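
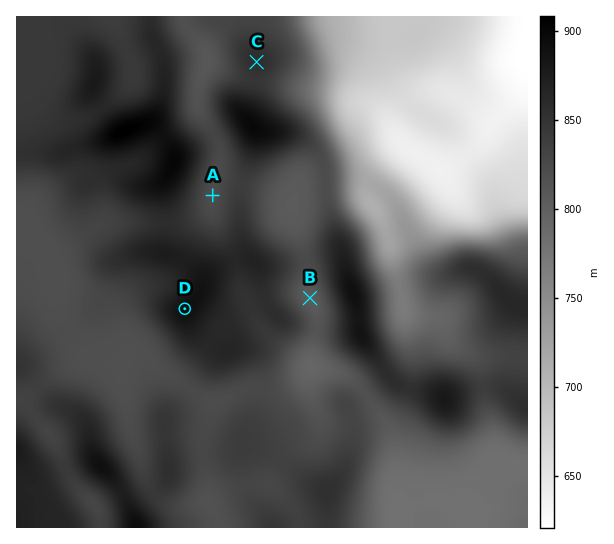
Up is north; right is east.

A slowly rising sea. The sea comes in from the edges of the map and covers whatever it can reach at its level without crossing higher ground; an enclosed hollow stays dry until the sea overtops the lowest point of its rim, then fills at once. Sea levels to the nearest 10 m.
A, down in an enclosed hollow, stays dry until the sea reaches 830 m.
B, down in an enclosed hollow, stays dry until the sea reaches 820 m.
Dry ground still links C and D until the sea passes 840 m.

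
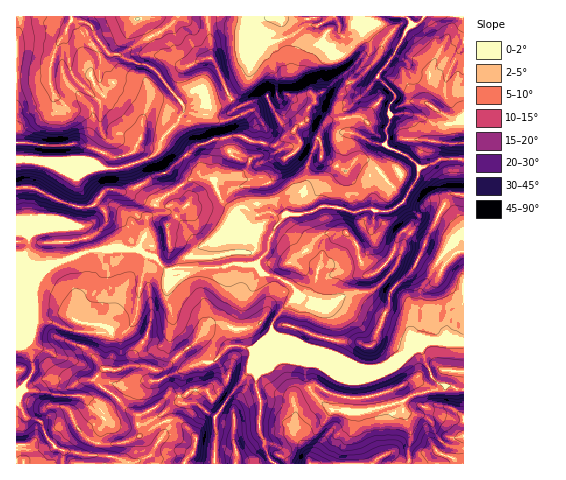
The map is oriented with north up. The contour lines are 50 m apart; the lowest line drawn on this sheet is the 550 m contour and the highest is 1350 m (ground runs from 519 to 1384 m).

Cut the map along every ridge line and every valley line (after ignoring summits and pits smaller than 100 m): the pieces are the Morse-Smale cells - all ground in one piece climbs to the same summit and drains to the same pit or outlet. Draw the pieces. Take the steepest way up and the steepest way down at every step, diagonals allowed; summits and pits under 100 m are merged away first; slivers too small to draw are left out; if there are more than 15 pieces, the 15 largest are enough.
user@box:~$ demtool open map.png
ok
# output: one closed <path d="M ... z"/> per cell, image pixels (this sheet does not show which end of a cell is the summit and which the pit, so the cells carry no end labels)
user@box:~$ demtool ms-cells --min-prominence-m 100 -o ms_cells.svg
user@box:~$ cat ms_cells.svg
<path d="M120 247l-15 2-1 3 0 42-4 32-3 6-22-1-23-9-18-2-2 3-7 18 0 6 6 8 3 15-11 19-7 4 1 71 197-1 3-25-1-21 36-48 9-21-1-3-5 5-12-4-13 0-2-7 16-39 18-27-6-9-21-1-19 5-22 0-11 8-14 6-1-11-14-15-7-1-8-6-13 0z"/><path d="M454 193l-6 4-23 47-20-14-5 4-10 24-16 16-5 0-5-7-7-23-11-12 18-12 1-4-3-6-11 2-12-5-17-1-10 6-26 2-11 13-6 12-2 13-11 12 7 10 15 3 12 6 7 9-1 6-22 22-2 6 1 8 82 33 13 3 18-4 18-10 7-9 14-5 37 1 2-2 0-146z"/><path d="M267 96l-29 11-7-8-30 16-18-3-5 10-13 12-1 4 15 10 25 28-15 3-31 21-4 11-7 7 0 13-9 18 9 6 7 1 13 14 11-3 38 1 19-5 21 1 11-12 2-13 6-12 11-13 26-2 10-6 17 1 12 5 11-3-6-22-10-15-24-14-3-19-11-7-3-10-12 8-5-1-11-12z"/><path d="M265 274l-4 0-17 26-16 41 2 5 13 0 12 4 17-14-16 38 0 14 5 14-2 18 1 13 4 8 0 6 5 12 5 5 135 0 3-30-9-22-1-9 12-9 23-5 5-4 21 4 1-47-34-2-19 7-7 9-18 10-14 4-17-3-82-33-1-8 2-6 22-22 1-6-7-9z"/><path d="M406 16l-25 0-9 10-23 11-9-3-1-10-6-8-14 9-13 0-18 12-19 6-14 11-10 31-13 13 6 9 29-11 13 24 11 10 15-9-1 6 3 5 12 9 2 17 24 14 10 15 7 23 8-2 4 3 15 0 5-3 8-6 15-26 2-9-8-7-26-15 0-15 4-11-1-9-10-5-9-15 2-7 22-28 13-26 5-4z"/><path d="M74 20l-3 0-6 15-9 13-6 19 0 9-3 3-31-1 0 81 32 3 15 6 38-2 14 3 36-12 7-6 6-15 14-14 6-11-1-7-30-36-24-8-10-6-10-1-21-30z"/><path d="M164 137l-6 14-7 6-36 12-14-3-38 2-15-6-31-2-1 71 13 3 19-7 32-1 5 11 3 15 28-5 22 2 9-18 0-13 7-7 2-9 33-23 15-3-25-28z"/><path d="M207 16l-190 0-1 61 31 2 3-3 0-9 6-19 9-13 6-15 10 1 11 6 3 9 14 17 10 1 10 6 24 8 28 33 4 11 11 3 10-1 5-6 20-9-14-33-6-7 0-18z"/><path d="M463 16l-38 0-8 8-5 0-5 5-13 26-16 21 17 19 0 3-6 7 1 14-4 11 0 15 20 10 14 13 19-8 25-1 0-15-10-1-4-24-2-2 8 2 8-6z"/><path d="M104 249l-19 3-38 14-12 0-10-5-9 1 1 131 6-4 11-19-2-12-7-11 0-6 9-21 18 2 23 9 22 1 2-2 5-36z"/><path d="M459 158l-20 2-19 8-2 8-12 23-11 9-5 3-15 0-4-3-9 2 3 6-1 4-18 12 11 12 3 16 9 14 7-1 10-9 9-15 5-15 5-4 20 14 23-47 5-4 11 1 0-34z"/><path d="M332 16l-124 0 3 43 6 7 13 31 4 1 11-13 4-10 2-12 9-14 9-6 26-9 11-9 13 0z"/><path d="M444 385l-11 5-19 4-12 9 1 9 9 22-3 11 1 19 54-1 0-73z"/><path d="M271 336l-9 7-10 26-36 48-1 47 59-1-6-7-4-15-4-8-1-13 2-18-5-14 0-14 13-30z"/><path d="M80 226l-32 1-19 7-12-2-1 28 9 1 10 5 12 0 40-14-2-15z"/>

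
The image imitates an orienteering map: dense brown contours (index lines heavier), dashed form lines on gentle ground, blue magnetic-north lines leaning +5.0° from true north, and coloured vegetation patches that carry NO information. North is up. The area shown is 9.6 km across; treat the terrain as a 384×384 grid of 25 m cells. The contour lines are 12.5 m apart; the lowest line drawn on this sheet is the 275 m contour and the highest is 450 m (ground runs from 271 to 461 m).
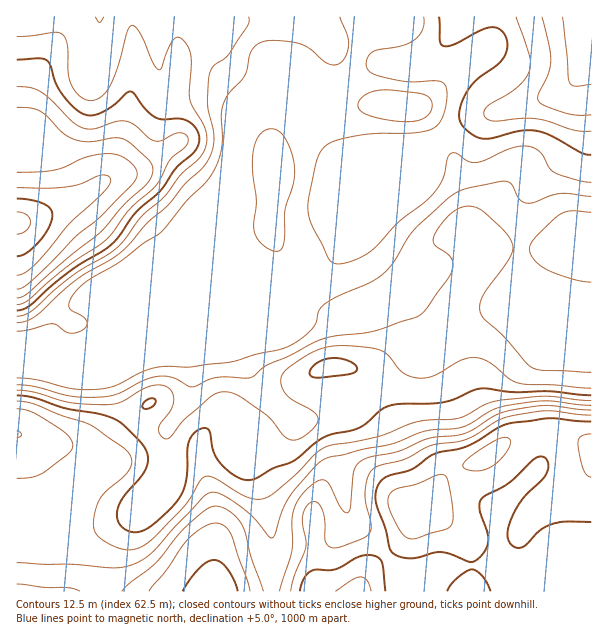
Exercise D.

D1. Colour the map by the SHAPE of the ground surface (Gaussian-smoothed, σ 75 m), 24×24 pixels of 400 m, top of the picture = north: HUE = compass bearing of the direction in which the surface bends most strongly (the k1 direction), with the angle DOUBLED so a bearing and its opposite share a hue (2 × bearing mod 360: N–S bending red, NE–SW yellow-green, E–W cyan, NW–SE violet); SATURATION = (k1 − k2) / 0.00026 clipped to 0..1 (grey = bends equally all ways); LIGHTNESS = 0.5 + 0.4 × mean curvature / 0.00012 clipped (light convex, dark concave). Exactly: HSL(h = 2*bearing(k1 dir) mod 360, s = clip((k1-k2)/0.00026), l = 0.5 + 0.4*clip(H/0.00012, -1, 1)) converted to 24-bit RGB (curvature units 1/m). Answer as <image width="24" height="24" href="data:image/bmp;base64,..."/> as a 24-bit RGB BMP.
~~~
<image width="24" height="24" href="data:image/bmp;base64,Qk32BgAAAAAAADYAAAAoAAAAGAAAABgAAAABABgAAAAAAMAGAAATCwAAEwsAAAAAAAAAAAAAiYu1fXyyl4uvX2KpQnHJpHzOtn2impeCv8+YucGCAwFEOJLOz+S7dF/B6Mq9Uip9gIB8bIKCgaFikWFyf36AgH9/gIB/gIB/fnRBe3dIh4dQZJthN4OJPDKM2oeywJ+YyNaPnGFOEg9CJo8oxeg2PHJq0Hd7uRF1raAwU2g3c5dFYI11gXx7fIF7f4B/gIB/gH9uhnFZgaZOV6Y+L2NLFT9OkHG56LzF3dG+kGa7Kw93tS+92vSZJHBtUBkswCMx2Marb52wd824UVeSg3WKjoNzeH5tgH5peXJckJZ1rqmHppNQMVkoEjwmDjsk2rZj4uvFkza9RBWWXnDY9uvVLhVeZh2Iw+TRxMrftLLPW2eMWE5ucYCCm3ian2qalm1pcY9mU5Nkn2dov2lzrptvG3ZlEzVAgvEzueBPTiJFS1l9LYSa/Me3SxaGO6bTv+XRsnC713V/rTNwfIpDPYJLYYB2h12TtoOIlZyRapqWW5ujoLnN0svlVlDYFBZ7tex6gnM3WURPTZtRF2Bm3bWchnHok9XseYXBn1LM38zv0K//+tH6aIK6QnBpTlBhuriGqsHNla3dhp7ZfrC4nlNOgjorFTVq48m2m1d1YYaDaaVpKFNGK4MSipMsamgkWV8mLpYxWc5CISCA+qXz/8z8nWbzeqfnxN/31t71k670iXfrxXXu90X/9KrIBaWVOpWx2Kq/epq8olGXdTE/VYgxU3YyW3xDXaFTS5pFcnUyIjgZA4kXhey81sz/zdz+d5L9wYADMxIAMCQDKy8EFX9N9dbo4pz5IUucuMWktkWlpiWlz5LPsqyFX39dTKtZSq1fXndicGBgdYRpS78pFlEAHzMAMyoAMykAZ1kXelg2eoJbeIBwKm8lMWIBgFwLYn0mdYEzkECnZJffoY7u7tP4zsv0oqbdeWynW1xtaXNqfZZuoLFygl1OXEQrdG4weHE/SGYRfJFQp6x2TJd4en+Bf4B9f4B3fYBwdn9fV3k5P14aDCsIha8YwIo3rUNmvlaHj2KRgXdpdaNlm5ZogUhjgHl+f4B/f4B/Sv8MAFkvbL2ekU+yfHeBgIB/gIB/gIB/gIB/f39/f39/TmR8g65Ug4o7anA8iYtOj2R7n3eGnqVudFdYgHd6gH9/f4B/f4B/+eXSB00ZADMAIVkjfYB8gIB/gIB/gIB/gIB/gH9/gHt6XIVWTZ9yiHyqj3myp3qiYoJobI9utXx3Y4J6eYB+gH9/gHl1gnhg8dLK8qTtfCnAADMAADMJXX5efoB+gIB/gH9/gWp0klVNfbiDU5uETHlkZmt4oWSRt2x1WnFSoYVbo5B4XoSBh2F6llZgnZh00smqroa1xHTf4cXpIczGCl1DPopgf4CAfn2AkEuXnbuVdbCCammJXlh0S3FXU2yCxoe6wn+/faKDkraeX2+rWVOwoJS3kpm05NzvyYHiuWvLz6Cat2dbFUM0HXs7SHpre3yATVCWysGMe6JjVUxxgHN/eIB7Nn1dQJmIw4fJ18LUjqOtYGKJTluOkZunkJi4u3Ga0mDV2Hjh7KvU7pjTdnrKIJJyHF9CToFwRzh43sB5jbFnOk5wfn6Af4B/e4B8NXJHLHI4wr5zvGeHmGRnQIN0Z7iFaZahcnAzbm1EnGCb0bPS5dTv8tH66TDUM5lJCnFwNCx94+jHuZCiPEB6cH5+f4B/f4B/fn+AP350Xbk+g12OvYuYbZ1tRo1BWmBDf4VoVqh1Qs2+n3qxw6KHizid/8P22eTyADaJIkmFzdugsFxzh1CDbnlQanhDd3g+c3s+QpZefMSSO3WnrZW8xq3LgorAWE67kqOwj9GrMIaYc0OG0plxR1aGY8hu9cKvQgZpLmp8rbdxqmKMn1uprGaxvVStw0iGhdVkEPFKKosuIUYiO4Ino7VknmCEb05/o7OHsMFuLTVPQiZT5qhgg4NThnQ32qQvfTNwOHBfboRbgnZmamuBZIGmf5vg0d/61tH68ajsg0p7YGJHa5AxPHMPPVgjbmpNqYdl0KVWKi5FHCg749OJm0yJs19cvKRsjkuCYqinUXZ+fnFuhUpOasU6HJ0qUGgURT4T0C1A4WOnWm2OdqeOrZqzPpeSRHJwknSU2I+SejyUITlhztd5ckufrLd7wV2qv2tyY3tPWkVNal5Pd5prstSmgjiIilY4RpUvH4lPl2HJ79DrfL/HgpupcF6iTUN4bXVHqH9Ot3GLIzB9utCFUEyZqrh5YkeRz5qvm37TV1fWfoTQndbMebWVayy0vKrPxcrWOaW4JFhMx7dDx5FrjmSCiVOWWU6K"/>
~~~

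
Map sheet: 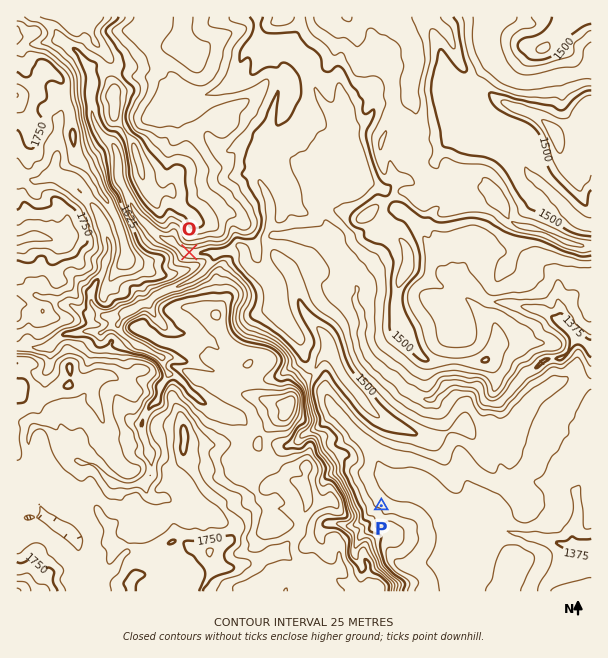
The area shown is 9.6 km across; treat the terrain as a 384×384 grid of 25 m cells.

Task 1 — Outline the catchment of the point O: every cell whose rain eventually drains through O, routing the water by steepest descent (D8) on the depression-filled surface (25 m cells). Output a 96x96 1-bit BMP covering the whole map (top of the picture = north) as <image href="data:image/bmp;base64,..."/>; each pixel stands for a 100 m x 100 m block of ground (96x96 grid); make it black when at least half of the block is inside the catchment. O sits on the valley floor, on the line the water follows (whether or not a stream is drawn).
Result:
<image width="96" height="96" href="data:image/bmp;base64,Qk2+BAAAAAAAAD4AAAAoAAAAYAAAAGAAAAABAAEAAAAAAIAEAAATCwAAEwsAAAIAAAAAAAAA////AAAAAAAAAAAAAAAAAAAAAAAAAAAAAAAAAAAAAAAAAAAAAAAAAAAAAAAAAAAAAAAAAAAAAAAAAAAAAAAAAAAAAAAAAAAAAAAAAAAAAAAAAAAAAAAAAAAAAAAAAAAAAAAAAAAAAAAAAAAAAAAAAAAAAAAAAAAAAAAAAAAAAAAAAAAAAAAAAAAAAAAAAAAAAAAAAAAAAAAAAAAAAAAAAAAAAAAAAAAAAAAAAAAAAAAAAAAAAAAAAAAAAAAAAAAAAAAAAAAAAAAAAAAAAAAAAAAAAAAAAAAAAAAAAAAAAAAAAAAAAAAAAAAAAAAAAAAAAAAAAAAAAAAAAAAAAAAAAAAAAAAAAAAAAAAAAAAAAAAAAAAAAAAAAAAAAAAAAAAAAAAAAAAAAAAAAAAAAAAAAAAAAAAAAAAAAAAAAAAAAAAAAAAAAAAAAAAAAAAAAAAAAAAAAAAAAAAAAAAAAAAAAAAAAAAAAAAAAAAAAAAAAAAAAAAAAAAAAAAAAAAAAAAAAAAAAAAAAAAAAAAAAAAAAAAAAAAAAAAAAAAAAAAAAAAAAAAAAAAAAAAAAAAAAAAAAAAAAAAAAAAAAAAAAAAAAAAAAAAAAAAAAAAAAAAAAAAAAAAAAAAAAAAAAAAAAAAAAAAAAAAAAAAAAAAAAAAAAAAAAAAAAAAAAAAAAAAAAAAAAAAAAAAAAAAAAAAAAAAAAAAAAAAAAAAAAAAAAAAAAAAAAAAAAAAAAAAAAAAAAAAAAAAAAAAAAAAAAAAAAAAAAAAAAAAAAAAAAAAAAAAAAAAAAAAAAAAAAAAAAAAAAAAAAAAAAAAAAAAAAAAAAAAAAAAAAAAAAAAAAAAAAAAAAAAAAAAAAAOAAAAAAAAAAAAAAA/AAAAAAAAAAAAAAB/gAAAAAAAAAAAAAD/4AAAAAAAAAAAAAD/4AAAAAAAAAAAAAD/4AAAAAAAAAAAAAD/4AAAAAAAAAAAAAH/4AAAAAAAAAAAAAH/8AAAAAAAAAAAAAH/4AAAAAAAAAAAAAP/wAAAAAAAAAAAAAP/gAAAAAAAAAAAAAf/AAAAAAAAAAAAAA//AAAAAAAAAAAAAA/wAAAAAAAAAAAAAB/gAAAAAAAAAAAAAD/gAAAAAAAAAAAAAD/gAAAAAAAAAAAAAH/AAAAAAAAAAAAAAP/AAAAAAAAAAAAAAP/AAAAAAAAAAAAAAP/AAAAAAAAAAAAAAf+AAAAAAAAAAAAAAf8AAAAAAAAAAAAAAf8AAAAAAAAAAAAAAf4AAAAAAAAAAAAAAf4AAAAAAAAAAAAAAf4AAAAAAAAAAAAAAfwAAAAAAAAAAAAAA/wAAAAAAAAAAAADA/wAAAAAAAAAAAADg/wAAAAAAAAAAAADx/wAAAAAAAAAAAAD7/wAAAAAAAAAAAAD//wAAAAAAAAAAAAD//wAAAAAAAAAAAAD//gAAAAAAAAAAAAD//AAAAAAAAAAAAAD/+AAAAAAAAAAAAAD/+AAAAAAAAAAAAAAf8AAAAAAAAAAAAAAP8AAAAAAAAAAAAAAPwAAAAAAAAAAAAAA="/>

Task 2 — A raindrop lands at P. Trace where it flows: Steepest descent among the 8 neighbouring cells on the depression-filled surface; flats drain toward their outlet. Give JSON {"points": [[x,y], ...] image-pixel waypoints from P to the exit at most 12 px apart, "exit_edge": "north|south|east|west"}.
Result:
{"points": [[381, 506], [393, 494], [405, 483], [417, 480], [429, 492], [437, 504], [447, 515], [459, 524], [471, 528], [483, 531], [495, 531], [507, 531], [519, 534], [531, 536], [543, 539], [555, 542], [567, 545], [579, 548], [591, 545]], "exit_edge": "east"}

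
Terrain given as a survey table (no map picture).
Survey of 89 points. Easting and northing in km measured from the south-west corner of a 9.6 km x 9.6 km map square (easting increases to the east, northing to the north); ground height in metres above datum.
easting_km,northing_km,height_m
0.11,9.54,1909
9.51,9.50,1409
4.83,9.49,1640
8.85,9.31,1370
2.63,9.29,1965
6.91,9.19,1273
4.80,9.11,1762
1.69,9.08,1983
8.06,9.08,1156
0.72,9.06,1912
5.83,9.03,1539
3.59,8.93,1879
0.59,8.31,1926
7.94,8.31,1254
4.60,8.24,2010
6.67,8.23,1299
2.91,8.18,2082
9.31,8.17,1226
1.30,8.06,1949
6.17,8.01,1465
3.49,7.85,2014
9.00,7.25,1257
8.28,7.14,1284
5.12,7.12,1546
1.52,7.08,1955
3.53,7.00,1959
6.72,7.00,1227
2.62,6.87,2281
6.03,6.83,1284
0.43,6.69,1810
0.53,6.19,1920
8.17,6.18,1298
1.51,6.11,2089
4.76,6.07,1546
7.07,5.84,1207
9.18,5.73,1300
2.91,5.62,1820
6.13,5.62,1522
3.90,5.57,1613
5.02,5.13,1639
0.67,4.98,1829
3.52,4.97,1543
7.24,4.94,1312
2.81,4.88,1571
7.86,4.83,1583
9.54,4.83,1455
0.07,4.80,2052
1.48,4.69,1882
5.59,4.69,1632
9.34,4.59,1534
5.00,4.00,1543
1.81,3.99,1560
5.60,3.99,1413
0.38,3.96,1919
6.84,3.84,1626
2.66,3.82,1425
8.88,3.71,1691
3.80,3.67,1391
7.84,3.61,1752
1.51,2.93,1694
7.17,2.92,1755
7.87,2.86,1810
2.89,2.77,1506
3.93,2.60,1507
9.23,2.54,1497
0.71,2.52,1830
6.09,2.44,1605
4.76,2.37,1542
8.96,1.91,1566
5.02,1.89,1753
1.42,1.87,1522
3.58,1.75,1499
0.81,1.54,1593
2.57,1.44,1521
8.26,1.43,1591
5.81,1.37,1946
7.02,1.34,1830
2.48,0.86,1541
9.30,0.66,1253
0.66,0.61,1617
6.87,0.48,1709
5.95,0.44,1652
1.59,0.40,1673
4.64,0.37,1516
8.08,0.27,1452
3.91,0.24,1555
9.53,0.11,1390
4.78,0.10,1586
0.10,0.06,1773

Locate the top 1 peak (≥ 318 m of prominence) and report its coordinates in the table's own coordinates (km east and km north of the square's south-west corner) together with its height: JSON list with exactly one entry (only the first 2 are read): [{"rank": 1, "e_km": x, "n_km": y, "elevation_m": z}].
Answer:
[{"rank": 1, "e_km": 2.66, "n_km": 6.81, "elevation_m": 2292}]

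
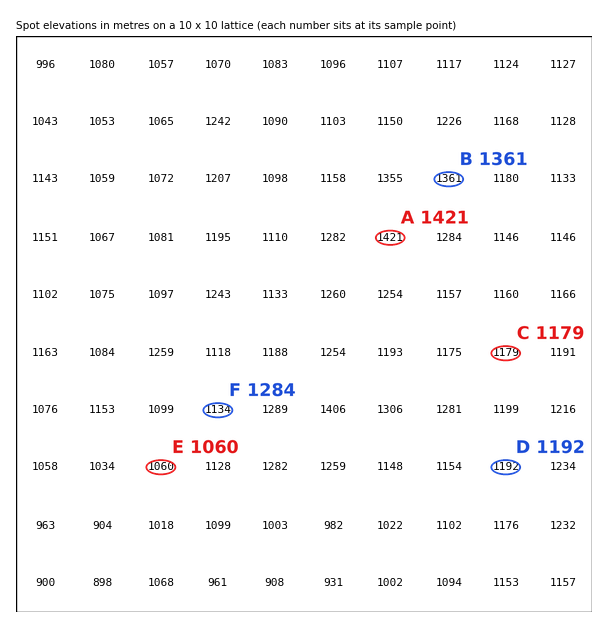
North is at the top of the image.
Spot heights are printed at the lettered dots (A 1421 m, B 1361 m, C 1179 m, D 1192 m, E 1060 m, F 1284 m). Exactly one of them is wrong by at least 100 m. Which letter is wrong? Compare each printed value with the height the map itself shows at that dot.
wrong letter F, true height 1134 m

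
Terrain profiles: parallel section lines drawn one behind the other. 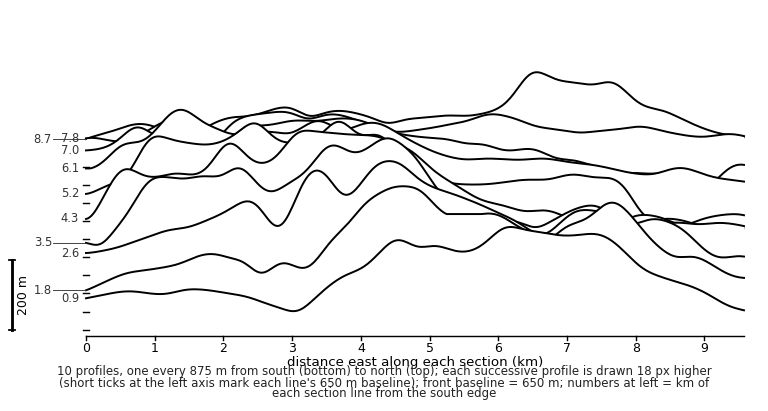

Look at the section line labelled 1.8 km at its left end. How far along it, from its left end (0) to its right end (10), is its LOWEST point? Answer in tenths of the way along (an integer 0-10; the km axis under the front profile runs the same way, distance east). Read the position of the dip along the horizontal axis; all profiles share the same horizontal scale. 0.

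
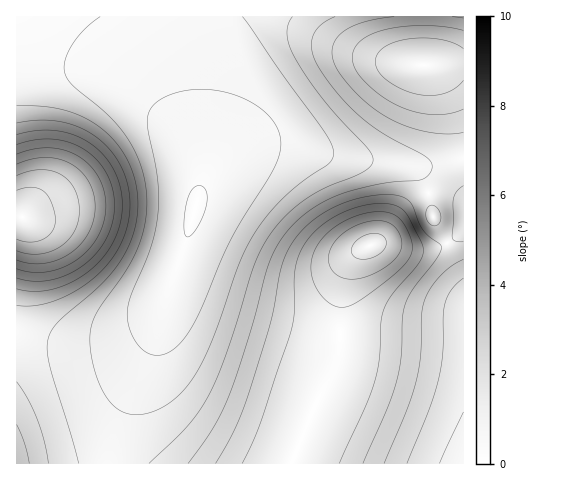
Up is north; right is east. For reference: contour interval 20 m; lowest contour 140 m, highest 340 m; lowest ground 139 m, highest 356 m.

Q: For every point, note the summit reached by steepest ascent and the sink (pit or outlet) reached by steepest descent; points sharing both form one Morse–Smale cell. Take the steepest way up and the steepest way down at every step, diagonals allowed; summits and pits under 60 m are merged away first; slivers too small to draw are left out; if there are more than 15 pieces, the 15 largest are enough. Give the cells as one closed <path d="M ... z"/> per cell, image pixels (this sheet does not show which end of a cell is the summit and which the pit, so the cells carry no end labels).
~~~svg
<path d="M178 16l-162 1 1 447 95-1 7-36 34-79 15-56 20-55 12-51-1-28-17-85z"/><path d="M283 143l-30 5-18 8-14 9-19 22-14 50-20 55-15 56-34 79-6 24-1 13 179 0 26-64 20-38 3-18 2-51 5-24 6-11 9-9 14-5 15 1 18 4 26-1 18-8 11-11-1-69-46 6-77-9z"/><path d="M463 16l-284 0-1 20 4 37 18 93-1 26 7-12 19-18 17-10 25-8 26 0 47 13 77 9 46-6z"/><path d="M463 230l-14 12-14 6-26 1-18-4-15-1-14 5-9 9-6 11-5 24-2 51-3 18-25 49-20 53 172-1z"/>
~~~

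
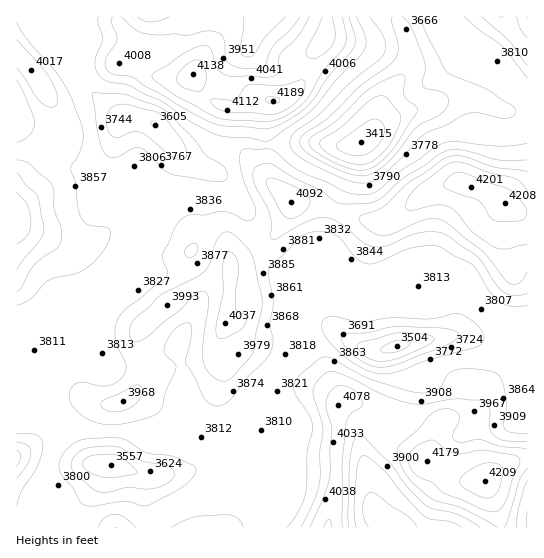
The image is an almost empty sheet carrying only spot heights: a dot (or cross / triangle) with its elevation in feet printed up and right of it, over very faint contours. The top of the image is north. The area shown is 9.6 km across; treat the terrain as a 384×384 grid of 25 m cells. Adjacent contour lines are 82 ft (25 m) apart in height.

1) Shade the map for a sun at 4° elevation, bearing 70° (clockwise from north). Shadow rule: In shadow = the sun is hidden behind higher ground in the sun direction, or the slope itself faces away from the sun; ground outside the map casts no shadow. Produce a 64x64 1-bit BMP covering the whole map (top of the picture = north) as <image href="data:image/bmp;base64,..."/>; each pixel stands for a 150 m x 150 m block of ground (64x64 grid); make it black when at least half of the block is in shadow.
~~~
<image width="64" height="64" href="data:image/bmp;base64,Qk0+AgAAAAAAAD4AAAAoAAAAQAAAAEAAAAABAAEAAAAAAAACAAATCwAAEwsAAAIAAAAAAAAA////AAAAAAAAAAAA/A//8AAAAAD8D//gAAAAAH4f/+AAAAAAfh//wAAAAAB+P/8AAAAAAH4/4AAAADAAfz/gAAA/+AB/H8AAAD+wAH8fwAAAPwAAPx+AAAAOAAA/HAAAAAAAAH8YAAAAAAAAfxAAAAAAAAB/AAAAAAAAAH8AAAAAAAAAPwAAAAAAAAAeAAAAAAAAAAAAAAAAAAeAAAAAAAAAD4AAAAAAAAAPgAAAAAAADA8AAAAAAAAcDwAAAAAAABwPgAABwAAADg+AAAH4wAAGB4AAAEAAAAADgAAAAAAAAAOAAAAAAAAAAcAAAAD8AAAAwAAAAfwAAACAAAAD/AAAAAAAAAf4AAABwAAAD/gAAAPAAAA/8AAAA8AAQD/wAAABgAPwP+AAAAAAA/Af4AAAAAQD4A/AAAAAD8DABwAAAAAfwAADAAAAAD/AAAAAAAAAP4AGAAAAAAB/AAMAAAAAAH4AAAAAAAAAfAAAAAAAAAA4AB4AAAAADgAAPwAAAAAeAAAfgAAAAP4AAA/AAAAP//wAB8AAIB///gAHwADgH//iAAfAAOA//4AAB4AA4D/+AAADgADgP/gAAAGAAOD/8AAAAAABwfsAAAAAQA+A8AADgAB4HwBwAAOAAHg/ADAAA4AAeD8AcAAAAADwfgB4AABwAPH8AHAAAHgA4fgAcAAAPADh8A=="/>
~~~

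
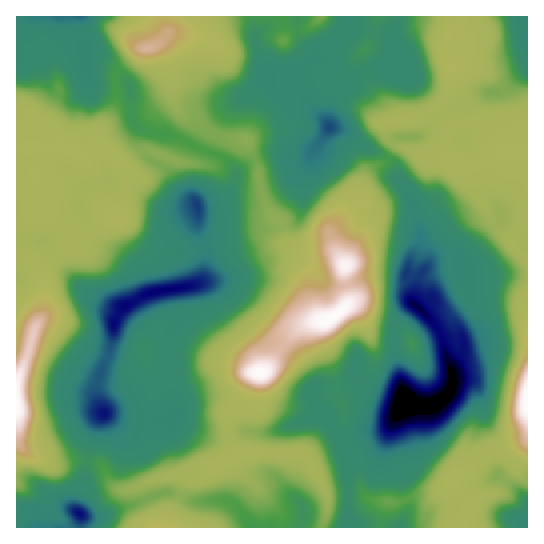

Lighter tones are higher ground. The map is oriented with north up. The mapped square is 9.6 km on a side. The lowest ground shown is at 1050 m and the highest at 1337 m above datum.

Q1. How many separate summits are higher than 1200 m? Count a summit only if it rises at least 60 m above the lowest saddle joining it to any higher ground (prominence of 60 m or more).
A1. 2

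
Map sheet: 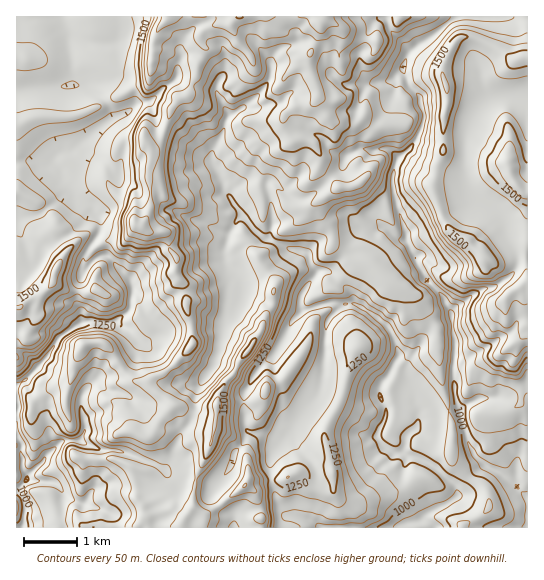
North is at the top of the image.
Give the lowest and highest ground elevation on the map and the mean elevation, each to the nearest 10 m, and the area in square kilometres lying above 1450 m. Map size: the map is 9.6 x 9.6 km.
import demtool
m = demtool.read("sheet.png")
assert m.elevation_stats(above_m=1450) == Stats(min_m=890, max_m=1750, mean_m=1330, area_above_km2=20.6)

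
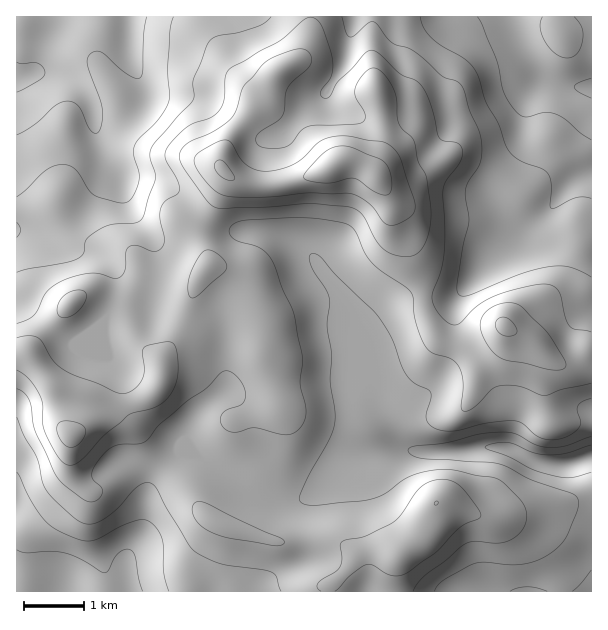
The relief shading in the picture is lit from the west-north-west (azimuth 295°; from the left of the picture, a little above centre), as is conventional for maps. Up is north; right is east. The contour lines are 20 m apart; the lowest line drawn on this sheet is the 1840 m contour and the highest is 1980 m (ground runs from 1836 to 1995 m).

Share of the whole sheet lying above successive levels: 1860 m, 92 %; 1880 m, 81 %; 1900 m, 61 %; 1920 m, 35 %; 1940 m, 12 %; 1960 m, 3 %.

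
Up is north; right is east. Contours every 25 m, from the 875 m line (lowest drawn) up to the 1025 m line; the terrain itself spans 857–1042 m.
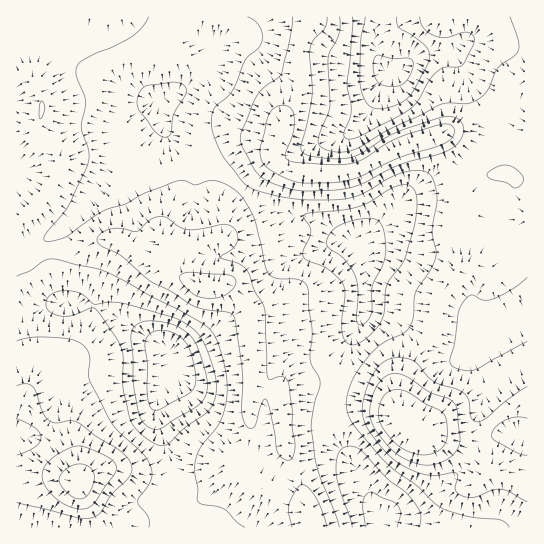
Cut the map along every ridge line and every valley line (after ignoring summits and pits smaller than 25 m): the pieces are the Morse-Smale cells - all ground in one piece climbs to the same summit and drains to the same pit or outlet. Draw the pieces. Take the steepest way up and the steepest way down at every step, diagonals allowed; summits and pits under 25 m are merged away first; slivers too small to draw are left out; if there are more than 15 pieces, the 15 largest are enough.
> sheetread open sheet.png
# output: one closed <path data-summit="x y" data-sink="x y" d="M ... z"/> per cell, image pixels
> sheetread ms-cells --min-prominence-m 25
<path data-summit="206 286" data-sink="159 99" d="M182 16l-149 1 2 13 8 12-8 29 0 14 5 9 3 12-4 24 22 35-4 14-10 19-17 14-14 5 0 30 2 4 5 2 15 0 19-4 16 0 26-9 18 0 24 17 20 6 21 13-2-13 4-13 3-3 15-6 21-2 1-30 15-23-32-26-30-13-9-10-7-15-2-22 15-8 35-13 8-10 0-11-4-8-26-23z"/><path data-summit="206 286" data-sink="171 351" d="M117 240l-18 0-26 9-16 0-19 4-15 0-6-5-1 69 39-13 32 0 22 7 40 28 18 8 5 4 3 6 0 8-16 30-3 8 0 14 15 45 0 16-6 15 0 13 12 22 136 0-12-45-14-32-7-57-9-5-12-1-7-3 1-32-2-16 0-26-4-8-12-12-10-7-24 1-11-4-29-18-20-6z"/><path data-summit="79 483" data-sink="171 351" d="M77 303l-27 2-34 13 0 209 159 1-10-22 0-13 6-15 0-16-15-45 0-14 17-34 2-12-8-10-18-8-40-28z"/><path data-summit="406 426" data-sink="171 351" d="M527 103l-10 1-10 13-19 16-3 5-2 19 4 13 7 5 15-2 6 5 0 7-14 20-8 22-6 6-13 6-22 4 7 19 0 8-22 29-6 35-22 35-9 25 1 24 5 9 15 2 37 19 17 12 11 13 15 0 26 20z"/><path data-summit="429 138" data-sink="393 73" d="M377 16l-63 0-2 2-12 24 0 45-4 11-13 20-3 17-8 15 3 12 7 6 20 5 40 0 17-4 40-22 42-12 29-15 20-12 20-24 18-7-1-32-36 0-16-4-10 0-15 8-16 2-13 4-11 6-11 11-9 1-11-12-4-14z"/><path data-summit="206 286" data-sink="365 262" d="M241 187l-5 3-12 19-1 30-21 2-15 6-6 11-1 12 6 9 15 6 26 0 8 6 12 12 4 8 0 26 2 16-1 32 2 2 21 4 5 3 1 3 2-8 11-2 19 1 22 7 17-58 12-23 3-49-14-25-11-1-17-15-11-5-36-8-21-11z"/><path data-summit="429 138" data-sink="159 99" d="M313 16l-99 0-3 31 6 11-1 13-7 8-35 13-15 9 2 21 11 20 9 7 26 11 20 15 12 12 26-22 4-4 3-11 8-15 3-17 13-20 4-11 0-45z"/><path data-summit="406 426" data-sink="378 527" d="M342 396l-7 2 0 33 6 15 27 41 5 20 6 11-1 10 150-1 0-33-22-18-9-4-11 1-5-7-12-11-48-26-15-2-9-12-12-10z"/><path data-summit="429 138" data-sink="365 262" d="M434 137l-28 7-47 25-17 4-49-1-15-7-7-12-2 8-29 25 17 14 21 11 36 8 11 5 17 15 11 1 10 19 7-10 11-5 13 0 15 5 29-1 14-5-3-9 2-8 10-12 3-9-15-26-6-22z"/><path data-summit="406 426" data-sink="365 262" d="M451 244l-20 5-22 0-15-5-13 0-16 10-1 7 3 4 0 8-3 17 0 24-12 23-7 20-9 34 1 5 48 9 6 4 12 13-3-28 4-15 27-45 6-35 22-29 0-8z"/><path data-summit="206 286" data-sink="378 527" d="M299 387l-13 1-5 3 2 31 4 29 14 32 12 44 64 1 2-10-6-11-5-20-27-41-6-15-2-25 3-11-23-7z"/><path data-summit="429 138" data-sink="171 351" d="M527 77l-17 7-20 24-20 12-37 17 6 9 10 33 15 26-3 9-10 12-2 8 4 9 21-4 13-6 6-6 7-20 15-22 0-7-6-5-15 2-7-5-4-21 5-16 19-16 10-13 11-2z"/><path data-summit="406 426" data-sink="393 73" d="M527 16l-149 0-3 31 8 20 7 6 7 0 24-18 13-4 16-2 15-8 10 0 16 4 36 0z"/><path data-summit="206 286" data-sink="171 351" d="M33 16l-17 1 1 199 13-4 17-14 10-19 4-14-22-35 4-24-3-12-5-9 0-14 8-29-8-12z"/><path data-summit="406 426" data-sink="159 99" d="M213 16l-30 1 4 10 23 20 3-17z"/>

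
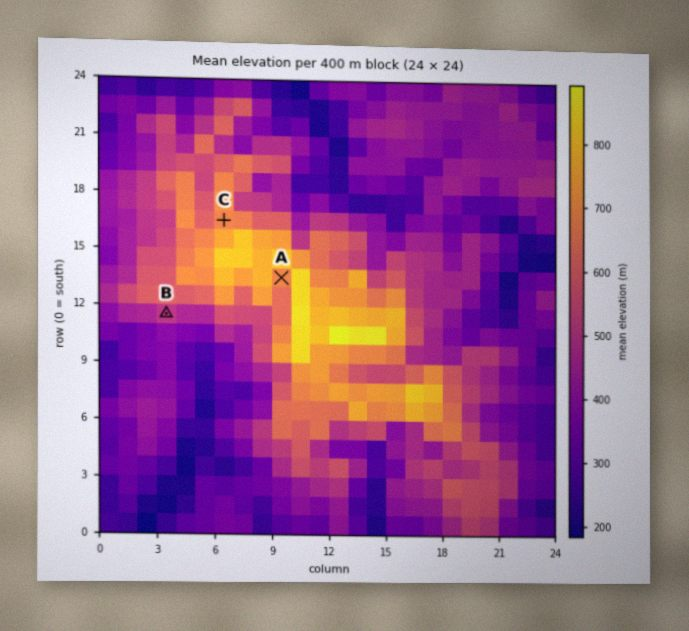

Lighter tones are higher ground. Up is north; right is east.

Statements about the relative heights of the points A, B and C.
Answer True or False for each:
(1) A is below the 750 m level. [True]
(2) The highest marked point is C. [True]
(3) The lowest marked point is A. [False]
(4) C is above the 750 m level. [False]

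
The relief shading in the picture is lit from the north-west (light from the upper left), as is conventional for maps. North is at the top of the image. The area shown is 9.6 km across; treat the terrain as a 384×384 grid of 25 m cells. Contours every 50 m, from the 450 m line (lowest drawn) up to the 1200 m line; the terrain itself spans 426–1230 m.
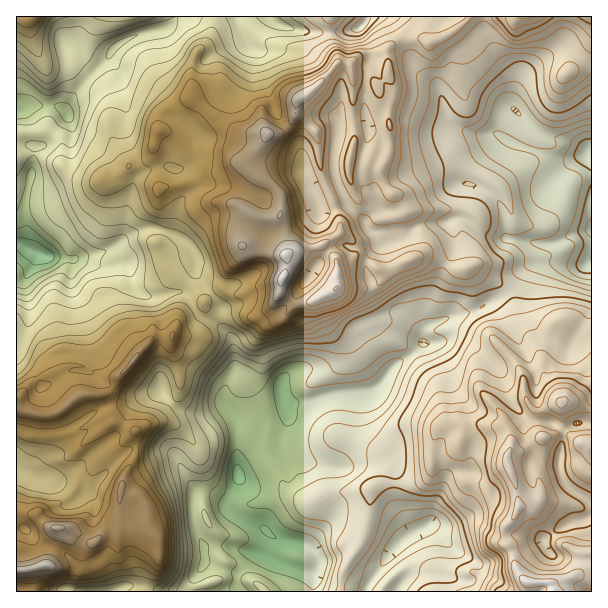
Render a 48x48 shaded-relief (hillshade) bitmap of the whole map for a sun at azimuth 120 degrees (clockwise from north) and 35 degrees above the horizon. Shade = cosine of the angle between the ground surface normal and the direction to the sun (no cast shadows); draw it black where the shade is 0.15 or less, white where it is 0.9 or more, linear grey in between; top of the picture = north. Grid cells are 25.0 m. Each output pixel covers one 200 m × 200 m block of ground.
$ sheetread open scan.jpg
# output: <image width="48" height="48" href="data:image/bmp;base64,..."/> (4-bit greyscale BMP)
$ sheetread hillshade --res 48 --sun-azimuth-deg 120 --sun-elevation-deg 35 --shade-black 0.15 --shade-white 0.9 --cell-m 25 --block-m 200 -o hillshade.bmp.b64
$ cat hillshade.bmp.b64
<image width="48" height="48" href="data:image/bmp;base64,Qk32BAAAAAAAAHYAAAAoAAAAMAAAADAAAAABAAQAAAAAAIAEAAATCwAAEwsAABAAAAAAAAAAAAAAABEREQAiIiIAMzMzAERERABVVVUAZmZmAHd3dwCIiIgAmZmZAKqqqgC7u7sAzMzMAN3d3QDu7u4A////AKzu3My5rf6nm4VoiHI6t1lkVmYgE0ZYvKvO3M3Lm//Yepd4iYIZylZ2ZlVAAndFiVWMyrvLiv/qeamIeJUWzZRGZ2VSBIhTV3Zpmbuqmv/rmqqYiIQ1rthEZlICWKlkVnZoqYqZmu/amqupmYU1jOyGVUEAest1ZmVFiWaJm+7ZqqqXeZhlety6dTIAOsy5d2d1RVR4m97aqpmXZ5qGesy7pkUxBrzbqWVndkJpm87KuoiHZnmXebuqpldkJJrLq3dmeGJJq83by4dnZVd2aKqIqGd2RZm6mIiHeIQpq8y73ZZndlZlRohlmndkWKq5doiIiIhIzMub7qd4iHd2VXdSaphSWrq3V4mYiZiI3cqL7riIiHiId3dCWJliObvIRpmZiKmJ79qazbiZh2eIdndCWImER4jJNZqqmImHvuy6u6iZhlV4dVZCSHd2d3eadZmryoiXeszLqpiZh2VndTMyJnZmeIeKubl3rLq6h4vdypmqmIdndjIiJWVFd2VpzKl1WKvduWnv2pm7h5qZmFIjRlNHdXQVmjeHZ3a/7Hjf65nMhomru4MSRlNXZHcjaQNoh3Vd/Znf/Zm9yHeKvMciNERYZmhlVxJXiHY27qvN/qm925iZq8t0MiNXd3eIZjNFZ2ZkjLzM7ZjN3Lu6qqu5ZCJGiHeJh2RVZURmV4u6zIac3c3cqaq6h0IliHeJmIZXdlNFVWm6qGZ53t7uyqqqmGQjZ2VomGVXdmVEQzaaqFRYqs3v/tuqqoh0VmVFdzI3ZWd2ZlVnmGUmuFnf/v7Kmqq5d3ZUVTEWU0Z3Z4h2aIUjzDKe697sqZq7qIdmVYQDU0ZmVomGR6kxrpFs2ZvdyYrMyoiJh5hDVVd2RomFJJyEftZryXaM23eru6mby5llZ3iGVpmFI3qVarqrunVHu4eamqqazJh3d4qXV5l0JHmXeHWMu5h3mZisuqq7vId3ZompiIh2RHmZuoNKupqqqoisuqqs3Xd3VomYeah3VXiIzKZouZmsy5ibuqma3XZlVoqoWLllVXiHvKeJqomruoiKq7mJzZZVRHq5VqqGVWiJrJiJmomqupiIm7qIvLdFQ0eqdoiHZnibu3mIqququ6mImrqYmsg1VDVoiZh3VXmsynmHqay7qqqYiZqqmalVU0VVaamHVWi924qWmZzLqaqpiJmsy5l2UkZkJ6mXVWac64ummZzLqZu6mIms3XiIUjZ0FJqYZVV5y6u3iYzcuqvLmImr3VV5YSaFE4mYd1Rma9yomIzcypvcqXabzXeJczV2IVeZmGRWSe65mZzcyorduGWLzJibllVlQySJmXVDFL/ZqZzcyYrNyWRq3XesuWZkRTJYiYZBABrqqpvMuYrNynRIzVesupZlRUJXeIZDIQCLuYvLupq8y4U1rHi7qrlUVlE5iIdURCAFiYvJrKqry6hmiorMmbyVRVIXqphlVUIiA1monMuqmruod6ztqazcl1Qkmph3ZlaIIBV3eLy4ad3Kh63tuZq83JZEepmGVWjNkAJWd3u2WM3rhw=="/>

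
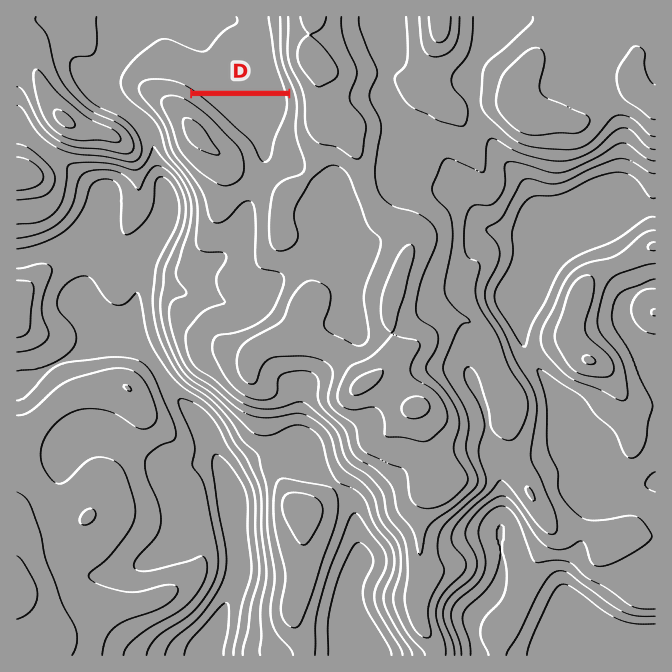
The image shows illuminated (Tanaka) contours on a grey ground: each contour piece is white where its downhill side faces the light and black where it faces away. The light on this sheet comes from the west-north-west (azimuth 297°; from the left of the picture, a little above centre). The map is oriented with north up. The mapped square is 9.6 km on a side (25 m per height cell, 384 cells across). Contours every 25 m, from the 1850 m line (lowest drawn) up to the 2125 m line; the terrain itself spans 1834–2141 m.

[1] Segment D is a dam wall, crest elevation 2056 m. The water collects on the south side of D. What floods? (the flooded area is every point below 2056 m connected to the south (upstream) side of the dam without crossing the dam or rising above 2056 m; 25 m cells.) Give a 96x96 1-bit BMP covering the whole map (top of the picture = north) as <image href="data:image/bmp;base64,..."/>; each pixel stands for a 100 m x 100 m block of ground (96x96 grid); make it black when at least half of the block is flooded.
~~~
<image width="96" height="96" href="data:image/bmp;base64,Qk2+BAAAAAAAAD4AAAAoAAAAYAAAAGAAAAABAAEAAAAAAIAEAAATCwAAEwsAAAIAAAAAAAAA////AAAAAAAAAAAAAAAAAAAAAAAAAAAAAAAAAAAAAAAAAAAAAAAAAAAAAAAAAAAAAAAAAAAAAAAAAAAAAAAAAAAAAAAAAAAAAAAAAAAAAAAAAAAAAAAAAAAAAAAAAAAAAAAAAAAAAAAAAAAAAAAAAAAAAAAAAAAAAAAAAAAAAAAAAAAAAAAAAAAAAAAAAAAAAAAAAAAAAAAAAAAAAAAAAAAAAAAAAAAAAAAAAAAAAAAAAAAAAAAAAAAAAAAAAAAAAAAAAAAAAAAAAAAAAAAAAAAAAAAAAAAAAAAAAAAAAAAAAAAAAAAAAAAAAAAAAAAAAAAAAAAAAAAAAAAAAAAAAAAAAAAAAAAAAAAAAAAAAAAAAAAAAAAAAAAAAAAAAAAAAAAAAAAAAAAAAAAAAAAAAAAAAAAAAAAAAAAAAAAAAAAAAAAAAAAAAAAAAAAAAAAAAAAAAAAAAAAAAAAAAAAAAAAAAAAAAAAAAAAAAAAAAAAAAAAAAAAAAAAAAAAAAAAAAAAAAAAAAAAAAAAAAAAAAAAAAAAAAAAAAAAAAAAAAAAAAAAAAAAAAAAAAAAAAAAAAAAAAAAAAAAAAAAAAAAAAAAAAAAAAAAAAAAAAAAAAAAAAAAAAAAAAAAAAAAAAAAAAAAAAAAAAAAAAAAAAAAAAAAAAAAAAAAAAAAAAAAAAAAAAAAAAAAAAAAAAAAAAAAAAAAAAAAAAAAAAAAAAAAAAAAAAAAAAAAAAAAAAAAAAAAAAAAAAAAAAAAAAAAAAAAAAAAAAAAAAAAAAAAAAAAAAAAAAAAAAAAAAAAAAAAAAAAAAAAAAAAAAAAAAAAAAAAAAAAAAAAAAAAAAAAAAAAAAAAAAAAAAAAAAAAAAAAAAAAAAAAAAAAAAAAAAAAAAAAAAAAAAAAAAAAAAAAAAAAAAAAAAAAAAAAAAAAAAAAAAAAAAAAAAAAAAAAAAAAAAAAAAAAAAAAAAAAAAAAAAAAAAAAAAAAAAAAAAAAAAAAAAAAAAAAAAAAAAAAAAAAAAAAAAAAAAAAAAAAAAAAAAAAAAAAAAAAAAAAAAAAAAAAAAAAAAAAAAAAAAAAAAAAAAAAAAAAAAAAAAAAAAAAAAAAAAAAAAAAAAAAAAAAAAAAAAAAAAAAAAAAAAAAAAAAAAAAAAAAAAAAAAAAAAAAAAAAAAAAAAAAAAAAADgAAAAAAAAAAAAAADgAAAAAAAAAAAAAAHgAAAAAAAAAAAAAAHwAAAAAAAAAAAAAAPwAAAAAAAAAAAAAAfwAAAAAAAAAAAAAA/wAAAAAAAAAAAAAB/4AAAAAAAAAAAAAD/4AAAAAAAAAAAAAH/4AAAAAAAAAAAAAP/4AAAAAAAAAAAAAAAAAAAAAAAAAAAAAAAAAAAAAAAAAAAAAAAAAAAAAAAAAAAAAAAAAAAAAAAAAAAAAAAAAAAAAAAAAAAAAAAAAAAAAAAAAAAAAAAAAAAAAAAAAAAAAAAAAAAAAAAAAAAAAAAAAAAAAAAAAAAAAAAAAAAAAAAAAAAAAAAAAAAAAAAAAAAAAAAAAAAAAAAAA="/>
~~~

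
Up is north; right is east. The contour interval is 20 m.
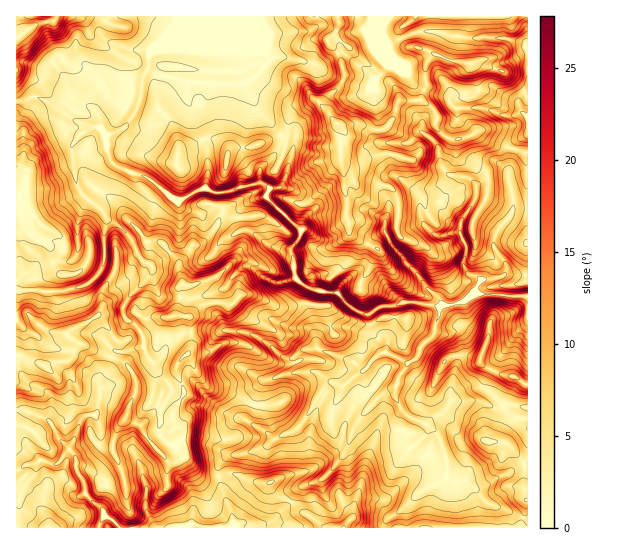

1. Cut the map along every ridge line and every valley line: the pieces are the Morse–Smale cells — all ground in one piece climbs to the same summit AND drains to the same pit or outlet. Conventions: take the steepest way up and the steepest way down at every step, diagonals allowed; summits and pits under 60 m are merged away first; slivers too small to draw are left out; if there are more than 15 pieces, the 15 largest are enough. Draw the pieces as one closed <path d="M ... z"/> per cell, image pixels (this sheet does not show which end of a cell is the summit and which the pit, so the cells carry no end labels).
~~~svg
<path d="M117 96l-12 1-9 10 4 11 0 9-7 0-6 2-11 10-4 7 5 40 5 9 22 18 3 6-3 12 0 31-5 12-9 9-24 8-50 0 0 179 13-6 6 0 6-4 16 4 13-13 6 7 0 11 8 13 1 12 19 19-5 15 134 0-1-14-13-35 0-14 8-9 28-5 12-6 6-5 24-11 28-43 5-3 12 4 20-15 6 17 10 8 7-5 10-4 4-11 8-12 12-10 2-9 12-11 2-9 5-12 0-7-21-4-17 0-5 2-16 2-12 8-4 0-15-8-12-14-21-2-14-6-8-10-2-17-2-5 0-4 8-10 2-9-34-32 2-9-8-6-42 10-16-5-25 13-31-24-30-10-6-6-4-10-2-14 17-8 13-15 2-7 0-4z"/><path d="M527 16l-346 0-6 17-17 16-7 4-3 6 0 10-7 14 0 12-5 16-14 18-17 8 2 14 4 10 6 6 30 10 31 24 25-13 16 5 39-10 8 2 3 4-2 9 34 32-2 9-8 10 5 29 7 7 8 4 27 4 12 14 8 5 11 3 12-8 16-2 5-2 17 0 18 4 20-3 8-3 10-8 5-11-2-5-8-2-6-8 3-20-7-13 1-13 14-20 1-15 3-3 7-4 22-1 8-35 12-9z"/><path d="M362 372l-20 15-8-4-7 1-30 45-24 11-6 5-12 6-28 5-8 9 0 14 13 35 2 14 149 0 4-9 12-7 18-17 25-14 5-4 0-16-8-26-10-10-18-6-10-9-6-15 0-7-10 4-7 5-3-1-7-7z"/><path d="M38 97l-22 5 0 188 29 2 21-1 24-8 9-9 5-12 0-31 3-12-3-6-7-8-16-11-5-12-3-15-1-21 11-14 9-5-17-6-21-16z"/><path d="M179 16l-162 0-1 85 7 0 8-4 7 0 16 8 21 16 24 7 1-10-4-11 9-10 18 0 16 8 2-22 7-14 1-14 26-22 5-12z"/><path d="M481 401l-30 0-24 24 13 13 7 23 0 16-5 4-20 10-23 21-12 7-3 6 1 3 143-1 0-118-18-5-16 4z"/><path d="M487 293l-13 0-9 8-25 6 0 7-5 12-2 9-12 11-2 9-12 10-10 16-2 12 1 6 5 11 10 9 16 5 24-23 30 0 13 7 11-4 23 3 0-110z"/><path d="M527 135l-11 8-8 30 1 6-3-2-11 0-9 2-7 4-3 3-1 15-15 24 0 9 7 13-3 20 6 8 10 4-5 12 2 2 28 3 23-1z"/><path d="M70 451l-13 13-16-4-6 4-10 1-9 6 1 57 81 0 2-2 4-13-19-19-1-12-8-13 0-11z"/>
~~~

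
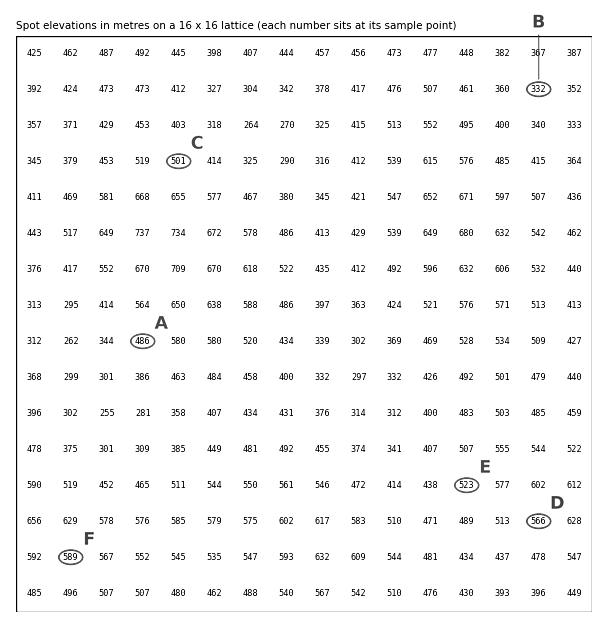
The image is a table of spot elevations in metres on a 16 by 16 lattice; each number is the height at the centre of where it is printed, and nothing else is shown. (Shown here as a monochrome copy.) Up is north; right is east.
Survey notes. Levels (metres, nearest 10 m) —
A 490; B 330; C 500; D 570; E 520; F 590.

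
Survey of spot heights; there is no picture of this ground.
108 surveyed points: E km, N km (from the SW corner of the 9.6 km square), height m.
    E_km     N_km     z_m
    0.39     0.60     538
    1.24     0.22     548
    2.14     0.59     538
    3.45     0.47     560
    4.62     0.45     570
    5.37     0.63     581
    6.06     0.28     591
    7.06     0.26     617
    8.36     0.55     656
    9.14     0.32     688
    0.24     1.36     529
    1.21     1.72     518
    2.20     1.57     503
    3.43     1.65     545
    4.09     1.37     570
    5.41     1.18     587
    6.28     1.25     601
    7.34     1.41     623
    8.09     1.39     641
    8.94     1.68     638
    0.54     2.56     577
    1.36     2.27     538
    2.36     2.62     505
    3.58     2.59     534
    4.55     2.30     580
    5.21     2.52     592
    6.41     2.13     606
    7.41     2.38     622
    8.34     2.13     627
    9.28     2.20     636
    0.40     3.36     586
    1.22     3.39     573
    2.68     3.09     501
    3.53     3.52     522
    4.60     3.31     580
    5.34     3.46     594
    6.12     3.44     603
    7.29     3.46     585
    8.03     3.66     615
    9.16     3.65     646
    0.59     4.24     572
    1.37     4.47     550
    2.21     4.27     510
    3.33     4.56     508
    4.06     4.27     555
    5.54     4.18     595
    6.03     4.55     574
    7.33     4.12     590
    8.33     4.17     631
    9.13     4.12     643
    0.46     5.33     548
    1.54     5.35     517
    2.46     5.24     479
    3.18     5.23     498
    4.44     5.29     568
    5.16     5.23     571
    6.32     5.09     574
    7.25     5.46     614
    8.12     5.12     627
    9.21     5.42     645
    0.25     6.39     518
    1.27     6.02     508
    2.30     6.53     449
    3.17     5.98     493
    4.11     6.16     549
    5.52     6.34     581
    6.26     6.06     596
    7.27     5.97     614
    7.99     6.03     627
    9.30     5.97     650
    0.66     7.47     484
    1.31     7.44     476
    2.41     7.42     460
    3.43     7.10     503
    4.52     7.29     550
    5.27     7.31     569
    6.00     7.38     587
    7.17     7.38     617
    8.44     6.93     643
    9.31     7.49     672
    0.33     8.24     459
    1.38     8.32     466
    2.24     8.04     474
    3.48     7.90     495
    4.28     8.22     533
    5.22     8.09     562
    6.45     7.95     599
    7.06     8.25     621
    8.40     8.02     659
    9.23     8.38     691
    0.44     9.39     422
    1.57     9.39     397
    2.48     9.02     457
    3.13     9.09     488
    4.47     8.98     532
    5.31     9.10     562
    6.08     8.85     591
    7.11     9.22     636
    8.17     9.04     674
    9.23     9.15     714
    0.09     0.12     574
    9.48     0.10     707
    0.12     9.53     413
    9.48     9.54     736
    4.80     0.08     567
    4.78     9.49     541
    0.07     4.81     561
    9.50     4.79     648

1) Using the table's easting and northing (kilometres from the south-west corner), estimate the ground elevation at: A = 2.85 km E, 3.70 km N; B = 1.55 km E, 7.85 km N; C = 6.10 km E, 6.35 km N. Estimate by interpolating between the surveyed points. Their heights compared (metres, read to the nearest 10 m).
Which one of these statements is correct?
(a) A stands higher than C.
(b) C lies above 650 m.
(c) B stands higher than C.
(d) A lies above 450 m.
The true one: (d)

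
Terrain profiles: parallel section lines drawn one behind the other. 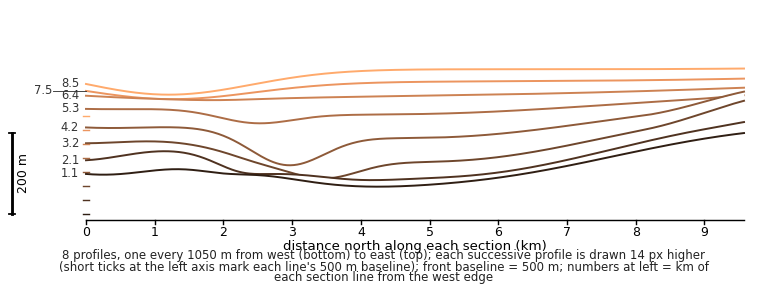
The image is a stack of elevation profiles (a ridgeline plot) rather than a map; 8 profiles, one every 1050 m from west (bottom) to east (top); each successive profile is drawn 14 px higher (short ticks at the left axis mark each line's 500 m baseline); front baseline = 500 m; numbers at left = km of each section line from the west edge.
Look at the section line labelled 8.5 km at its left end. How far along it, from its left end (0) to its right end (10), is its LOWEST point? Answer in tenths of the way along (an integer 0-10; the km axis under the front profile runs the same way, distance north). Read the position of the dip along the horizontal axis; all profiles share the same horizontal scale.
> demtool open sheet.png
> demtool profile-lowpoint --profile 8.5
1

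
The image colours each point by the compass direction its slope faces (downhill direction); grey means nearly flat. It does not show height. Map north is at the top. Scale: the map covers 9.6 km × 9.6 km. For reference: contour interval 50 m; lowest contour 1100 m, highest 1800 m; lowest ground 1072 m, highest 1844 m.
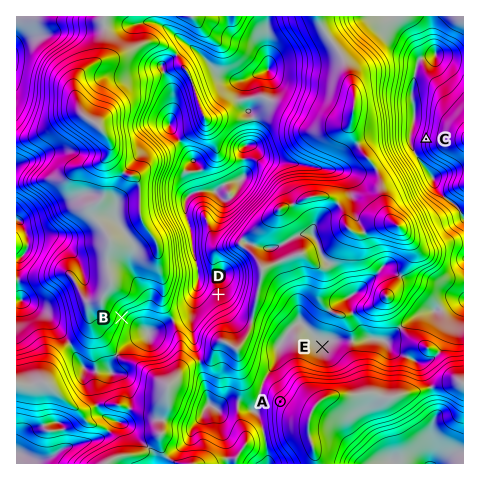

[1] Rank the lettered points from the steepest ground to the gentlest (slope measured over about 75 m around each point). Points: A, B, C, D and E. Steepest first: C B A D E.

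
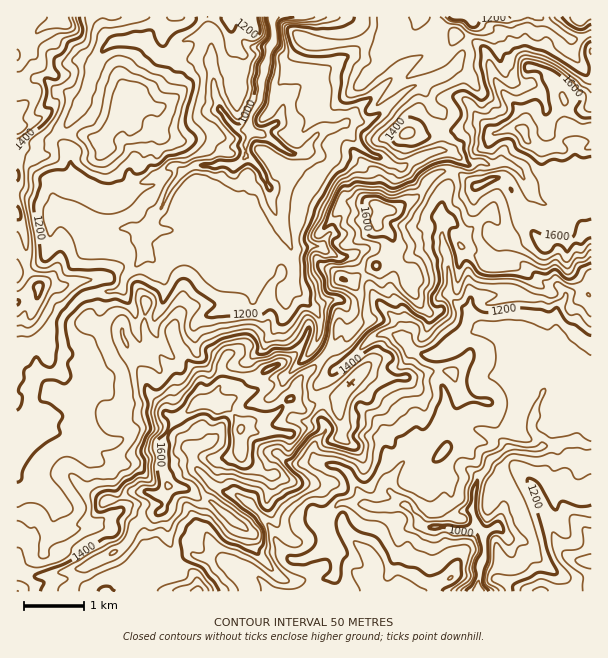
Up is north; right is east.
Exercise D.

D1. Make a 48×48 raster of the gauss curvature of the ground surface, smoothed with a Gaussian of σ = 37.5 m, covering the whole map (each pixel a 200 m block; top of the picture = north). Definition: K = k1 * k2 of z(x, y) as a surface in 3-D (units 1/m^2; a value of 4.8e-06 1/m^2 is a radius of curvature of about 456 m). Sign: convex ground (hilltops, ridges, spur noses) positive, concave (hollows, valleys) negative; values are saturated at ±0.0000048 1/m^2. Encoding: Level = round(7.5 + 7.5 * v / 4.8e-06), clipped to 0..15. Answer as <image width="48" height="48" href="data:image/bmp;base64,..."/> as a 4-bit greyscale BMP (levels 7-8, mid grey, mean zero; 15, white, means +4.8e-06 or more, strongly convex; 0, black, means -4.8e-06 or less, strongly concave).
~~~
<image width="48" height="48" href="data:image/bmp;base64,Qk32BAAAAAAAAHYAAAAoAAAAMAAAADAAAAABAAQAAAAAAIAEAAATCwAAEwsAABAAAAAAAAAAAAAAABEREQAiIiIAMzMzAERERABVVVUAZmZmAHd3dwCIiIgAmZmZAKqqqgC7u7sAzMzMAN3d3QDu7u4A////AHd3h4h3d3mPV1iGd3d3h3iHYlutJLuEd1Z3Z3h3iIl4iIeHdneYh3d3iPsPeIZ4dXiZiJZ3iINleYhoyHhneJh3iHX4Z3d4m3iId3iniHeodoUIeXeHiXh3d4xGhoeHhnd4h3azmGh4aI7KeIeHd3eIaXs4iHh4h4h3dpedN1mJiKtleHiIh3dchJUy6Xd4iHh4iCeHTLhoeXYFmIdMeImC2B9PN4d3eId4iY8JdEiSh4zXh7eEiXXmh6lJZ4eHiId4hTgZ8palVrhmeUd6VoWHd3e5d4iHiId3h3iXh1d2Z4dPmFaXd3aYh4pod4d4h3d3iIh7uXeItqY5PomZaHd3d3WFiod3h4d3d4d0V3lFo6ivB6WIV4h4eXdcGHl3h3h3eIiJf5iXuVV4msPLx3h3eHd7epdnh3iHiHeJtwZ4i/eFrWOFiId3d3h3eIaYd3eId3iGWKdrdAhnhWyFeIeIiHiHd4h3d4d3d3eIhdeWqHeHWGCouHiHiHd5h3eHiHeHeHeHg3eIZ3eFiIVmd4iGh4d4d4eHh4eIh3iHiYiKinZWvJiIl3XYmniHd3h3h3h3iIeHZ3hGQ3ebc3enuHSnJLeHd3d3d3eHh3d2d3dPjJJ71LB2ao2FqXd3iIiHd3eHd3eIeHZmbJ2VgJdpVphlZ4iHd4eHd3Z3iHeYdaiXd4doltl4iliqeHZ4eHd4dnloiXaoR5i3d3dYqPPXiZN6WFeHh4h3eIl4eYeFeId3eHiGlTfGVoeIT2d5eIhomFiIiHh2+nd4d3h3h4MrCIaLmgd4d3fUipy0hnlndoiIiHh3dojaqna3l3pmind4FHF2l4p0aIZ3iIh3h2fdA5WMh3iKhnaKe2TWiId3d3d3eId3hbeWbnZYdoR4mHmJh5iWeId4mId4iId3eQ9Yl1eGa5d3ZmqmWpiHd4eIiId3d3d3hWyWWWZ3dbd6h3h4VliHd3d2dYd3d4h3d4VoepaYhHVpd2iIiPiHiHd3iIh3d4h3iIeoh3x3iJhpiIh4dzmHiIiIeHmHd3h3h2eHjrRZhnd4hnd4eEZ3iHd3eIiHd2acd3iKiGuAeZm4eXeIeNqpd3Z2aKbKaE52Z4dXaFio9zSJmId3h1aFVqh4pooKo3VJV2d5V3KkimgVdJSGh0eYqYqYeVd2epf4hNaIZMeKV5jJd3mKOil2eJiHd4imeYKjnTqHO5mpZneKmsV1pvdmWIZ4d3eHhyR0h3h4WIjpZVZtJsd5lmenh4d3iHeHddD6h3aJlYh3iZhHlniFeId5eIiId5iImbaFaIdWa4d5WIh3lHd3fHqJZneJh4mHaJp4d4h5pXh2eGq5mIeJclhKh3eIh3eHl3aZd3h3yHd5aHWYZ0iKiWhol4iHeHd3WHa1Z4h3h4eIh3Z3hfOohqeHh3eHeIZ3l3xmhneHh3d3d4iIc8h4eWeJh3d3d4iId3BfGbh3V3d3h1aHdkhoj3d1hYiIiHh3l27w/4d3d4h3dvBVloeWgIh56EaYdnmwG2h1CZZ2iHd3csXS10sY+A=="/>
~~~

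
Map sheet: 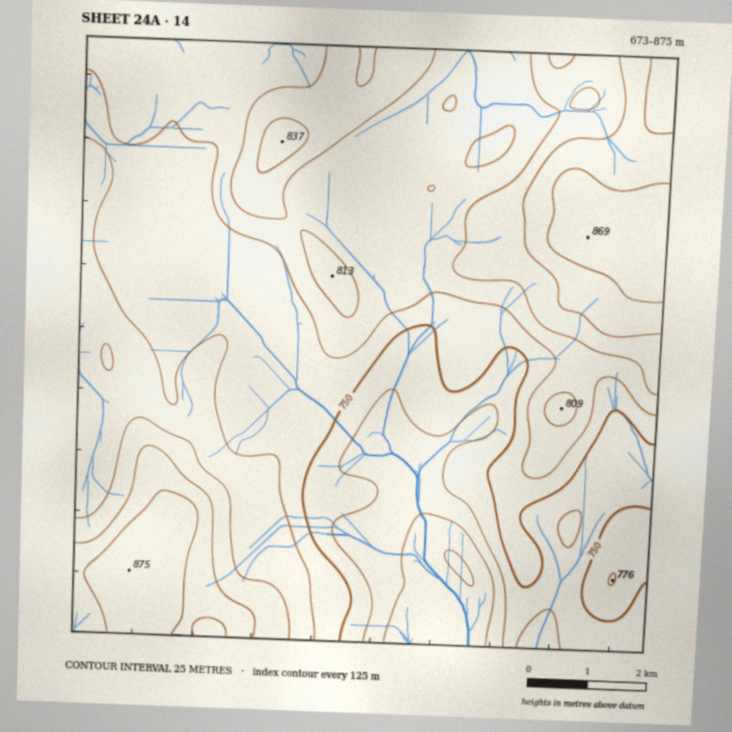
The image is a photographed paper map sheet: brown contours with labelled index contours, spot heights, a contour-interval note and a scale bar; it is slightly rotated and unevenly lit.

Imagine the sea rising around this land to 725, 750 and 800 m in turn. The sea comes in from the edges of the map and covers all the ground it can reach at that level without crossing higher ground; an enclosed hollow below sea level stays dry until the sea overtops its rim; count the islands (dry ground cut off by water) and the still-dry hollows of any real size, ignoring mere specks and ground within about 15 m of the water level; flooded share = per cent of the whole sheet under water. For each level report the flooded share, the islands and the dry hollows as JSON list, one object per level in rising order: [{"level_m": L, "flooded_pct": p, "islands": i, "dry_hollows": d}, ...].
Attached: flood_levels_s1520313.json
[{"level_m": 725, "flooded_pct": 9, "islands": 0, "dry_hollows": 0}, {"level_m": 750, "flooded_pct": 21, "islands": 0, "dry_hollows": 0}, {"level_m": 800, "flooded_pct": 73, "islands": 0, "dry_hollows": 0}]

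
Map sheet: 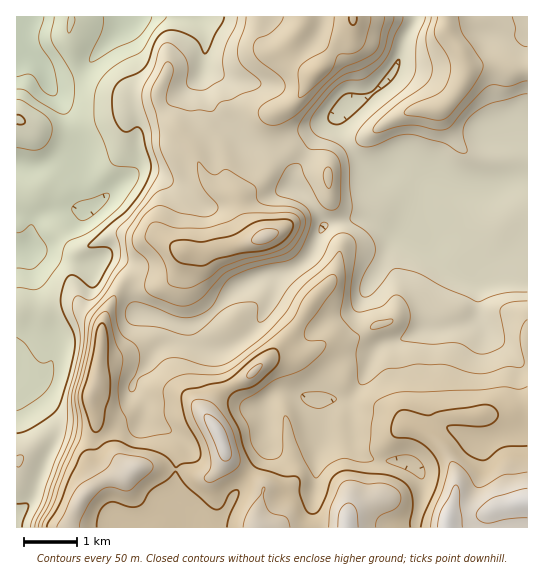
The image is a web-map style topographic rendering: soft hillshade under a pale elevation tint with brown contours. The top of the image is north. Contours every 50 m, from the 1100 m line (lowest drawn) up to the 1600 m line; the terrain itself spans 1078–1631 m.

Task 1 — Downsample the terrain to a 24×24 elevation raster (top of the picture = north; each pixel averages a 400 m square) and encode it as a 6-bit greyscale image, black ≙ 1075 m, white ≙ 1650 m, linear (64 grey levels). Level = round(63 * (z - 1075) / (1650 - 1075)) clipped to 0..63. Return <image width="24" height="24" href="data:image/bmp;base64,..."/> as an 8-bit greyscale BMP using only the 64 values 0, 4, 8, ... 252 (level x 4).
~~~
<image width="24" height="24" href="data:image/bmp;base64,Qk12BgAAAAAAADYEAAAoAAAAGAAAABgAAAABAAgAAAAAAEACAAATCwAAEwsAAAABAAAAAAAAAAAAAAEBAQACAgIAAwMDAAQEBAAFBQUABgYGAAcHBwAICAgACQkJAAoKCgALCwsADAwMAA0NDQAODg4ADw8PABAQEAAREREAEhISABMTEwAUFBQAFRUVABYWFgAXFxcAGBgYABkZGQAaGhoAGxsbABwcHAAdHR0AHh4eAB8fHwAgICAAISEhACIiIgAjIyMAJCQkACUlJQAmJiYAJycnACgoKAApKSkAKioqACsrKwAsLCwALS0tAC4uLgAvLy8AMDAwADExMQAyMjIAMzMzADQ0NAA1NTUANjY2ADc3NwA4ODgAOTk5ADo6OgA7OzsAPDw8AD09PQA+Pj4APz8/AEBAQABBQUEAQkJCAENDQwBEREQARUVFAEZGRgBHR0cASEhIAElJSQBKSkoAS0tLAExMTABNTU0ATk5OAE9PTwBQUFAAUVFRAFJSUgBTU1MAVFRUAFVVVQBWVlYAV1dXAFhYWABZWVkAWlpaAFtbWwBcXFwAXV1dAF5eXgBfX18AYGBgAGFhYQBiYmIAY2NjAGRkZABlZWUAZmZmAGdnZwBoaGgAaWlpAGpqagBra2sAbGxsAG1tbQBubm4Ab29vAHBwcABxcXEAcnJyAHNzcwB0dHQAdXV1AHZ2dgB3d3cAeHh4AHl5eQB6enoAe3t7AHx8fAB9fX0Afn5+AH9/fwCAgIAAgYGBAIKCggCDg4MAhISEAIWFhQCGhoYAh4eHAIiIiACJiYkAioqKAIuLiwCMjIwAjY2NAI6OjgCPj48AkJCQAJGRkQCSkpIAk5OTAJSUlACVlZUAlpaWAJeXlwCYmJgAmZmZAJqamgCbm5sAnJycAJ2dnQCenp4An5+fAKCgoAChoaEAoqKiAKOjowCkpKQApaWlAKampgCnp6cAqKioAKmpqQCqqqoAq6urAKysrACtra0Arq6uAK+vrwCwsLAAsbGxALKysgCzs7MAtLS0ALW1tQC2trYAt7e3ALi4uAC5ubkAurq6ALu7uwC8vLwAvb29AL6+vgC/v78AwMDAAMHBwQDCwsIAw8PDAMTExADFxcUAxsbGAMfHxwDIyMgAycnJAMrKygDLy8sAzMzMAM3NzQDOzs4Az8/PANDQ0ADR0dEA0tLSANPT0wDU1NQA1dXVANbW1gDX19cA2NjYANnZ2QDa2toA29vbANzc3ADd3d0A3t7eAN/f3wDg4OAA4eHhAOLi4gDj4+MA5OTkAOXl5QDm5uYA5+fnAOjo6ADp6ekA6urqAOvr6wDs7OwA7e3tAO7u7gDv7+8A8PDwAPHx8QDy8vIA8/PzAPT09AD19fUA9vb2APf39wD4+PgA+fn5APr6+gD7+/sA/Pz8AP39/QD+/v4A////AFSo1MS4uLi4uLjI2NDEzOzczLzQ7OTo6FR8yNTExLi4vMC80MS0vNzc2Ly85Nzk7FxksMzY3Mi8yNTEwLiwrMC8uKiw2MjM1GBYkLzIyLy0vOTMpKSgmKCkqKi8yLi8wFBYdLS0pKSoyOi8mKSYkJiguMDAvLi4tDhEcLywnKCw2NComKCUkJSgsLi4uLy4tDQ4aMS0lJywvMC8qJiQkJSUoKCkpKSopDQ4ULS0lJCcmJi0yLCkmJSIjJCQkIiMkDg4RKSwkISAfHyEpLSopJiEgHx8fHR4iDw8UJSkfHh4eHyAgJyonJCMiHhsbGh0iEBEXHCQeICQiHh4eICkpIRwfHRwbGRwfDA4UEx0iJikpIhsbHCIpIhgaGhkWFRYXBwoQERUgJi4vLSgjHxwhIhoXFxUVFRYWBwkNERYjKi4uLzE0LiAcIBoVFBQVFRYWCQoJCREdJyYlJyotLSQbGhcVFBQVFRYWCwoJCAkSHiEiJScjHx0hGxYVFBQUFBUVCgoJCgsNFx8jJCMiHh4jGxUUFBQUFRUVDAsKCg4QGCEjIiAgIB8fGRcVFRUXGBYWEg8KDBETGyIhIB8gIRwXFhscGhwbFxYVEQsJDRMVHR8eHiAkJiEVExYeIyUiGhcWCAMHDBIWHhwZGx0gJCkfFRQVHCImIRwbAgIICQ4SGh0WFx0hJiorIRwUFx4lJiIhAQULCQgLFBkUFh8lJycpKicaFiAmIyAfAQYNCwcGDBIRExwjJSgnLSofFiAmIB8eA=="/>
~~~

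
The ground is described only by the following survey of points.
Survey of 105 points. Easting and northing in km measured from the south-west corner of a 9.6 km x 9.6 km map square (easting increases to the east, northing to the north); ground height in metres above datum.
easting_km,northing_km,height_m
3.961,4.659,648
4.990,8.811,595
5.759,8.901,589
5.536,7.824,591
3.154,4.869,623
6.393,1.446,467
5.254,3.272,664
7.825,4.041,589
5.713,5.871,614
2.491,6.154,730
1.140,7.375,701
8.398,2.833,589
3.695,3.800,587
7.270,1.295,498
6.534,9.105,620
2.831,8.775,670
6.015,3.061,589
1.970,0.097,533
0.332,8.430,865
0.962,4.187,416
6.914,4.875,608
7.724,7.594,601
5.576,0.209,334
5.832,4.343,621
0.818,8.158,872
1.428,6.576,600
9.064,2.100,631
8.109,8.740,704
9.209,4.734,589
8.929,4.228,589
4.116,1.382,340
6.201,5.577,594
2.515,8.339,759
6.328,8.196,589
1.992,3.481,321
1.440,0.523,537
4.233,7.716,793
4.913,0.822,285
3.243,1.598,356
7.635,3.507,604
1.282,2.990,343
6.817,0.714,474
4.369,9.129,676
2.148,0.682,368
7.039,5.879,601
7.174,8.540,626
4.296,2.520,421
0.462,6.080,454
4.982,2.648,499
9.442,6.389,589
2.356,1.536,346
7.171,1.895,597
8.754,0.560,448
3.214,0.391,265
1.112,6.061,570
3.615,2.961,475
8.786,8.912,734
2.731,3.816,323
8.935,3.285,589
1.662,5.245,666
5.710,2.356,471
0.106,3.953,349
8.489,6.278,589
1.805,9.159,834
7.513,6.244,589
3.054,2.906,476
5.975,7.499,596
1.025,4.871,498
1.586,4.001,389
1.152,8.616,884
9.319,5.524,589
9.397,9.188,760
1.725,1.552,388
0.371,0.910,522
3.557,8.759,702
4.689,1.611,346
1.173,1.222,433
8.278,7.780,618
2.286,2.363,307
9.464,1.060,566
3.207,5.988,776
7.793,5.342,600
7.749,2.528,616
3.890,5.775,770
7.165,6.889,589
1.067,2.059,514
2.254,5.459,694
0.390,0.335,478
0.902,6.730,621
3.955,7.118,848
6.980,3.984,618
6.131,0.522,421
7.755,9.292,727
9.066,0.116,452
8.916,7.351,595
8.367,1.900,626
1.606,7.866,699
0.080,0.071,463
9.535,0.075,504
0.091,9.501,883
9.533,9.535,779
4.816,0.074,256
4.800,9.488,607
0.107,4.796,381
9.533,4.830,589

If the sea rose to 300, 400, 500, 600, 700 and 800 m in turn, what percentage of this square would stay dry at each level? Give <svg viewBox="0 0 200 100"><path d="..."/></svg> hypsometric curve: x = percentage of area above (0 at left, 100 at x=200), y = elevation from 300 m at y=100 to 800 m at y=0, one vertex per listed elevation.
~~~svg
<svg viewBox="0 0 200 100"><path d="M193 100l-24-20-24-20-56-20-50-20-28-20"/></svg>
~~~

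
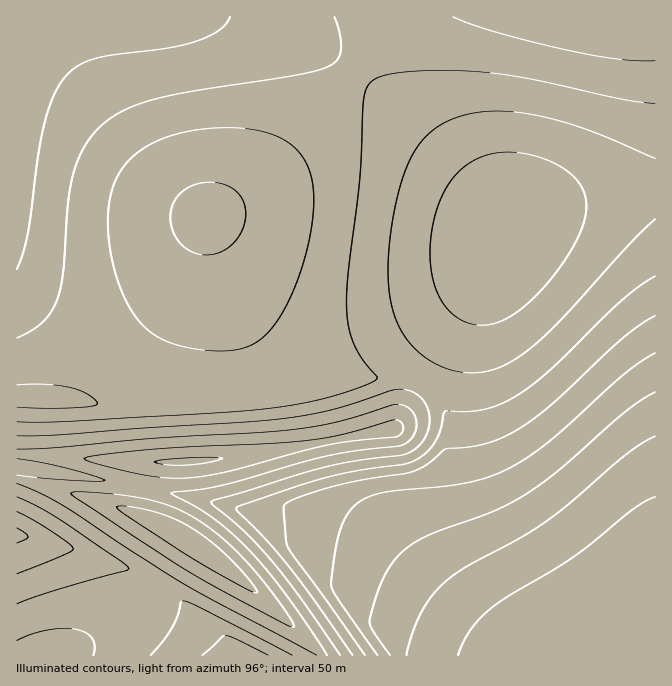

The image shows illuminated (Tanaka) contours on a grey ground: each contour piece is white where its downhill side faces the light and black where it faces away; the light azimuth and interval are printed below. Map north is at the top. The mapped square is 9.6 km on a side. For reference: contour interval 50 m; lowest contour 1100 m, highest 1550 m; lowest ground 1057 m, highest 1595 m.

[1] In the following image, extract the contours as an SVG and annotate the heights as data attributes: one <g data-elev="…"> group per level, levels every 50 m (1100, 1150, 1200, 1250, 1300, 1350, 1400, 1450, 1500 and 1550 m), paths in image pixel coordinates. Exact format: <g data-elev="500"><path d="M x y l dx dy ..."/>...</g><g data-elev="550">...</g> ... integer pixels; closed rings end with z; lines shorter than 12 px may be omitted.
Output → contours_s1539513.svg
<g data-elev="1100"><path d="M458 655l5-13 7-12 10-12 11-10 19-13 60-36 62-49 12-8 11-5"/></g><g data-elev="1150"><path d="M407 655l5-21 10-22 10-16 13-14 21-15 51-27 27-17 26-20 55-48 17-12 13-7"/></g><g data-elev="1200"><path d="M390 655l-16-23-4-7 0-5 5-22 7-18 8-14 10-12 12-10 13-7 69-26 33-17 33-25 67-59 28-18"/></g><g data-elev="1250"><path d="M378 655l-39-55-8-15 3-28 5-22 5-15 8-12 12-9 14-5 87-11 23-6 20-8 19-11 18-13 77-69 18-14 15-9"/><path d="M197 254l-13-8-10-13-4-15 4-15 8-11 15-8 17-2 14 4 11 8 6 11 0 13-3 13-7 11-11 9-14 4z"/></g><g data-elev="1300"><path d="M365 655l-76-107-3-8-2-35 4-3 12-5 35-11 77-14 15-7 18-16 35-4 28-10 17-10 19-14 76-71 19-14 16-10"/><path d="M17 528l9 6 2 3-11 6"/><path d="M17 385l28-1 25 4 17 6 7 4 4 5-2 2-8 2-18 1-53-1"/><path d="M205 350l-27-5-19-8-15-11-14-17-12-27-8-32-2-32 3-26 7-17 11-15 15-12 19-10 24-6 28-4 27 0 23 4 17 6 12 9 10 11 6 14 3 16 1 20-3 24-6 25-8 25-10 23-10 16-12 14-11 9-14 5-16 2z"/><path d="M655 61l-36-2-50-9-74-18-42-15"/></g><g data-elev="1350"><path d="M202 655l20-18 3-2 10 4 33 16"/><path d="M353 655l-61-85-27-31-27-27-1-5 88-29 35-8 44-6 13-5 10-7 8-10 5-12 5-19 23 1 17-3 17-5 18-11 32-25 72-69 16-13 15-10"/><path d="M17 512l33 18 19 14 4 4-1 3-8 4-47 19"/><path d="M17 338l15-8 11-8 8-10 6-12 6-27 5-66 4-29 10-28 8-12 8-10 10-8 14-9 33-12 40-8 101-16 32-8 9-7 4-10-1-15-6-18"/><path d="M655 103l-30-3-93-21-48-7-34-2-33 1-25 3-16 4-9 9-3 13-4 77-11 91-3 34 2 20 4 18 10 18 15 19-1 3-19 8-30 10-29 6-31 5-193 12-57 1"/></g><g data-elev="1400"><path d="M151 655l20-25 6-13 4-15 3-1 15 6 93 48"/><path d="M340 655l-39-57-28-36-26-28-34-29-2-3 113-35 33-6 43-6 10-3 8-5 5-7 5-8 1-9 0-8-2-8-4-7-6-6-10-4-12 0-65 20-56 10-216 15-41 1"/><path d="M17 497l20 9 21 13 64 43 7 6-4 3-75 21-33 12"/><path d="M17 269l6-16 5-20 10-76 6-34 10-27 11-19 13-12 19-7 73-10 29-8 20-10 7-7 4-6"/><path d="M655 158l-73-30-30-9-27-6-25-2-22 1-20 5-18 8-15 12-11 16-10 20-7 27-7 35-2 33 2 27 6 23 7 15 9 12 12 12 14 8 16 6 14 2 16-1 14-4 24-13 25-21 83-91 25-24"/></g><g data-elev="1450"><path d="M93 655l2-8-3-9-5-5-10-3-13-2-17 2-15 4-15 7"/><path d="M327 655l-43-63-36-44-18-16-18-15-41-24 4-1 25-3 25-4 107-30 70-10 9-7 5-10-1-11-7-9-6-3-8 0-57 17-50 8-135 8-100 10-35 1"/><path d="M17 483l23 10 24 13 64 42 62 40 127 67"/><path d="M17 459l44 8 31 8 13 5-7 1-28-1-53-5"/><path d="M480 325l12-1 12-4 13-8 13-11 16-16 14-18 12-19 8-16 4-12 2-12 0-10-3-8-5-8-8-9-10-7-12-6-18-5-16-3-17 1-15 4-14 7-11 9-9 12-8 15-6 22-4 21 1 22 4 20 7 16 10 12 13 9z"/></g><g data-elev="1500"><path d="M291 627l3 0 0-2-6-10-37-48-27-28-29-21-25-12-28-8-48-6-19 0-4 1 116 78 40 23z"/><path d="M156 477l29 1 32-4 107-28 28-5 44-4 5-4 2-6-3-6-6-1-50 14-32 6-38 3-120 6-56 6-14 3 6 4 20 5z"/></g><g data-elev="1550"><path d="M252 592l5 0-6-10-14-16-22-21-21-16-19-10-18-7-27-5-13 0 7 7 63 41z"/><path d="M172 465l30-1 20-6-10-1-23 1-27 2-8 2z"/></g>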